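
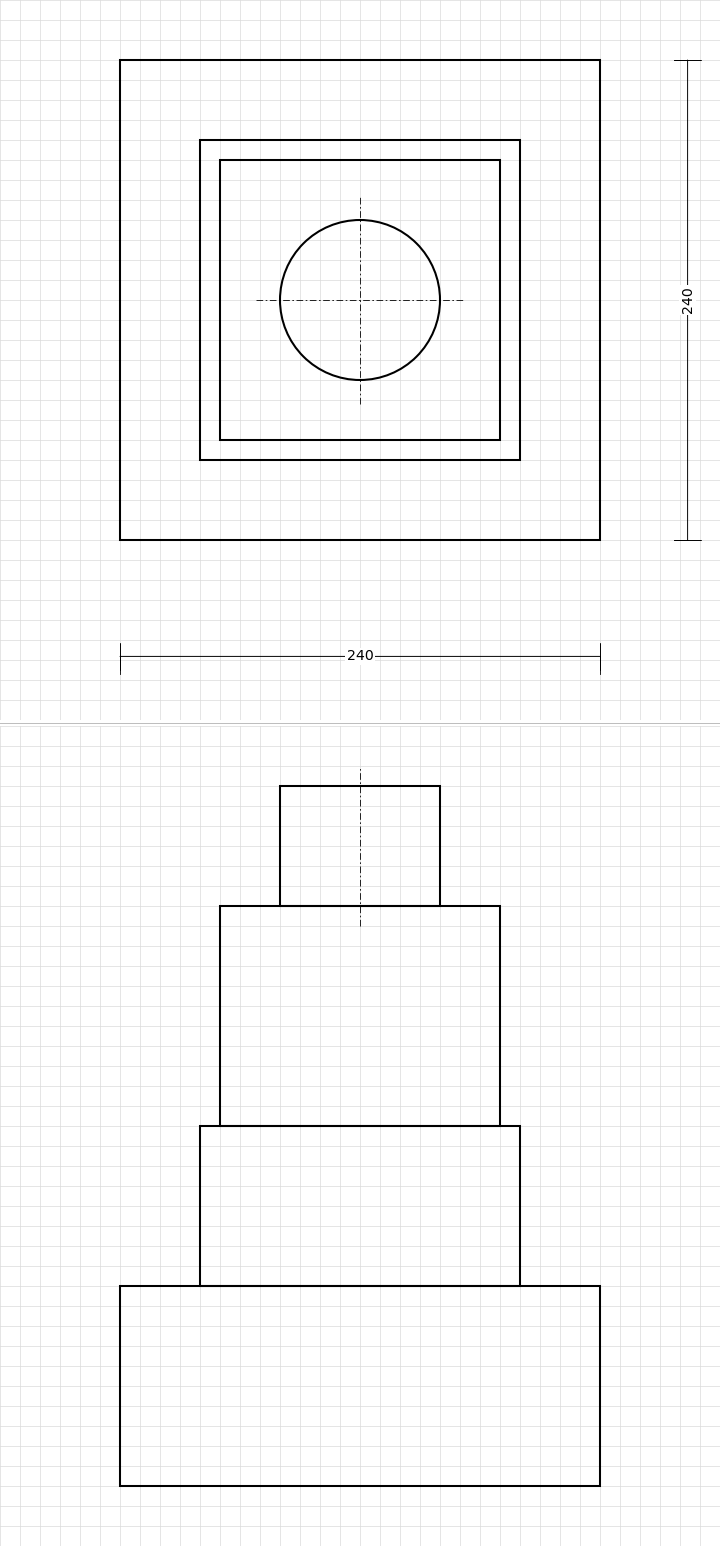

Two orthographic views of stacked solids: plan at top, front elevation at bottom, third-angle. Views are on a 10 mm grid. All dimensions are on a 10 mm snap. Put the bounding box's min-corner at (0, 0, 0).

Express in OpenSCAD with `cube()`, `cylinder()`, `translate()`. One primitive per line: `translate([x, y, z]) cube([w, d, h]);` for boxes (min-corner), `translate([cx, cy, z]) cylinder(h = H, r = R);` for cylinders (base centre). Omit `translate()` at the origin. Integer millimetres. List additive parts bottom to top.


cube([240, 240, 100]);
translate([40, 40, 100]) cube([160, 160, 80]);
translate([50, 50, 180]) cube([140, 140, 110]);
translate([120, 120, 290]) cylinder(h = 60, r = 40);


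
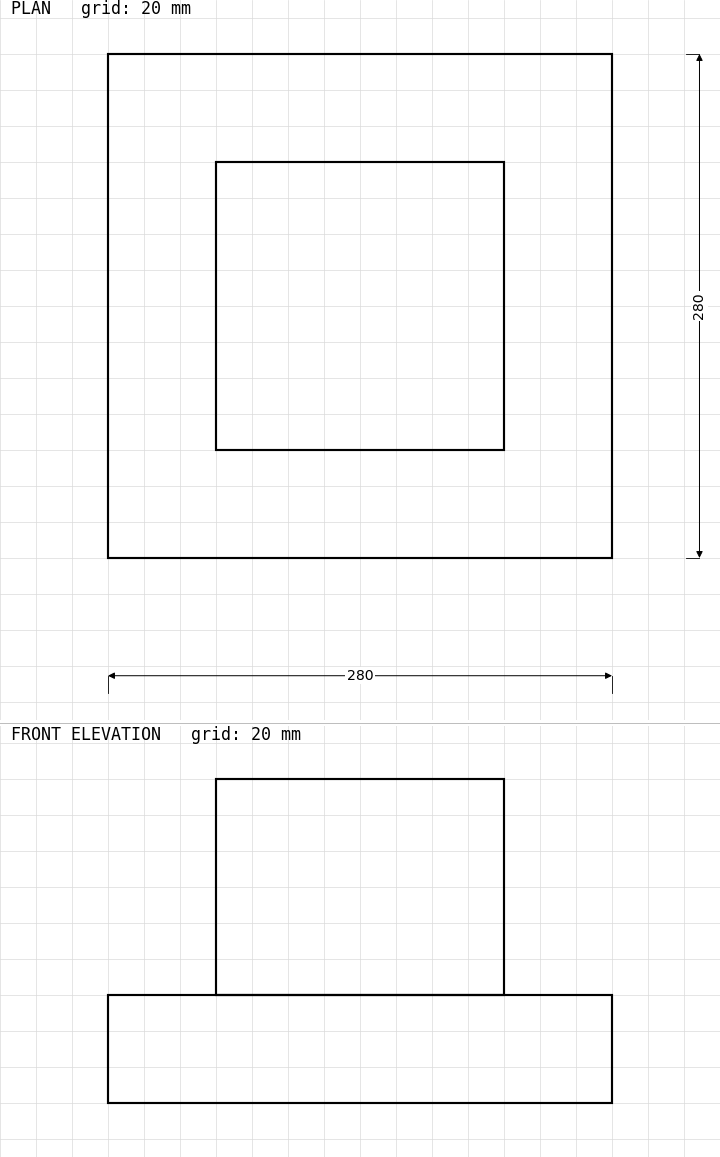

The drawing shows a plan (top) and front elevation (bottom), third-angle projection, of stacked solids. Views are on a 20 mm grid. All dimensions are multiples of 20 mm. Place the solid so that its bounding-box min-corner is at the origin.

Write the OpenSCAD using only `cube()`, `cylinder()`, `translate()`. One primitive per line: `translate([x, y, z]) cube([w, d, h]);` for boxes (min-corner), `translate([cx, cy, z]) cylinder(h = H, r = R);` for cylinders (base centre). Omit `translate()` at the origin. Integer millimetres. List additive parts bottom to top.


cube([280, 280, 60]);
translate([60, 60, 60]) cube([160, 160, 120]);


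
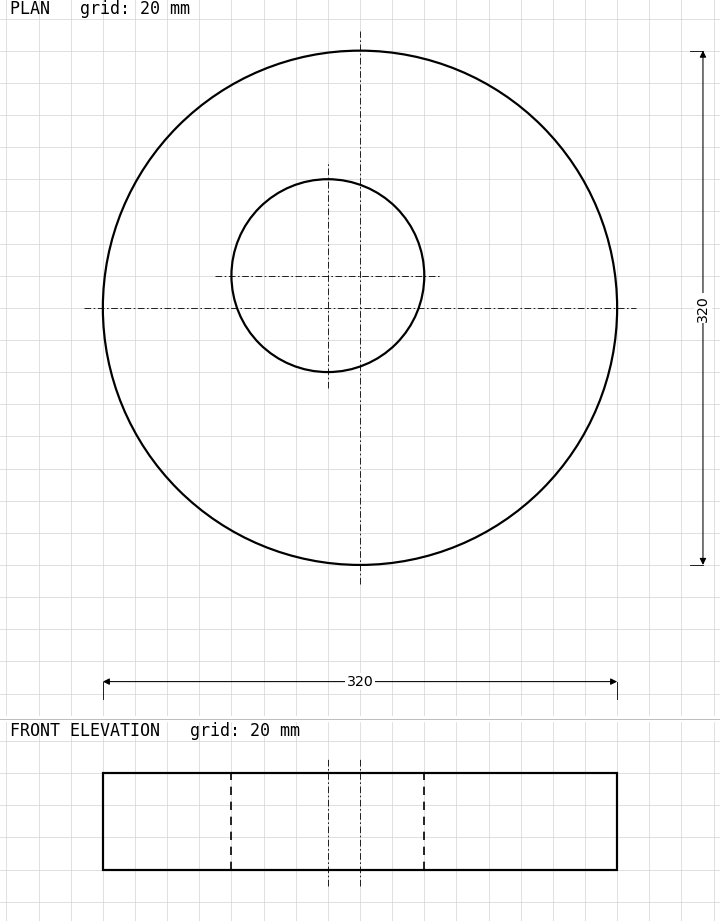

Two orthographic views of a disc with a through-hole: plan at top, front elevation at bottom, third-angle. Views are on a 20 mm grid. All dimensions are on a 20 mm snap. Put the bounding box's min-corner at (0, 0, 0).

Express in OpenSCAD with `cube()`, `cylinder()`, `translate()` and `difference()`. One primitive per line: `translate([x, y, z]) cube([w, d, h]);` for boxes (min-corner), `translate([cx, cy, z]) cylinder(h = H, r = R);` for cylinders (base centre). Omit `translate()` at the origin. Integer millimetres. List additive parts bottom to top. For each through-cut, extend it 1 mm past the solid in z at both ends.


difference() {
  translate([160, 160, 0]) cylinder(h = 60, r = 160);
  translate([140, 180, -1]) cylinder(h = 62, r = 60);
}


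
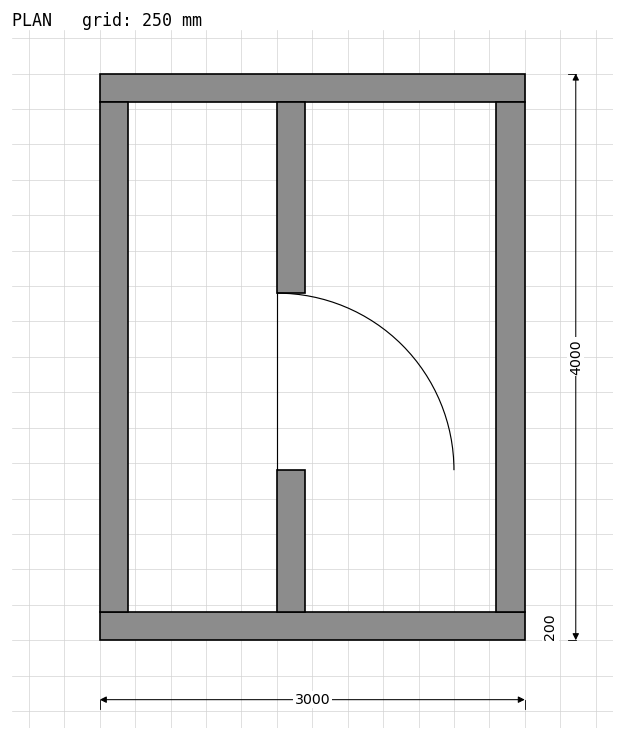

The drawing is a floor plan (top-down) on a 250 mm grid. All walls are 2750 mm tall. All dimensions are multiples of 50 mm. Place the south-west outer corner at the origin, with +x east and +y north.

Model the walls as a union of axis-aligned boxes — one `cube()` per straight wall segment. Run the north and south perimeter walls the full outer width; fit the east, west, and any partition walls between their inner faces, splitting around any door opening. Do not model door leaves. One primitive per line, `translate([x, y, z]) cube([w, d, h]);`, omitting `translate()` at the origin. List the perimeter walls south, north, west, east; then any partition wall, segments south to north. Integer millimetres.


cube([3000, 200, 2750]);
translate([0, 3800, 0]) cube([3000, 200, 2750]);
translate([0, 200, 0]) cube([200, 3600, 2750]);
translate([2800, 200, 0]) cube([200, 3600, 2750]);
translate([1250, 200, 0]) cube([200, 1000, 2750]);
translate([1250, 2450, 0]) cube([200, 1350, 2750]);


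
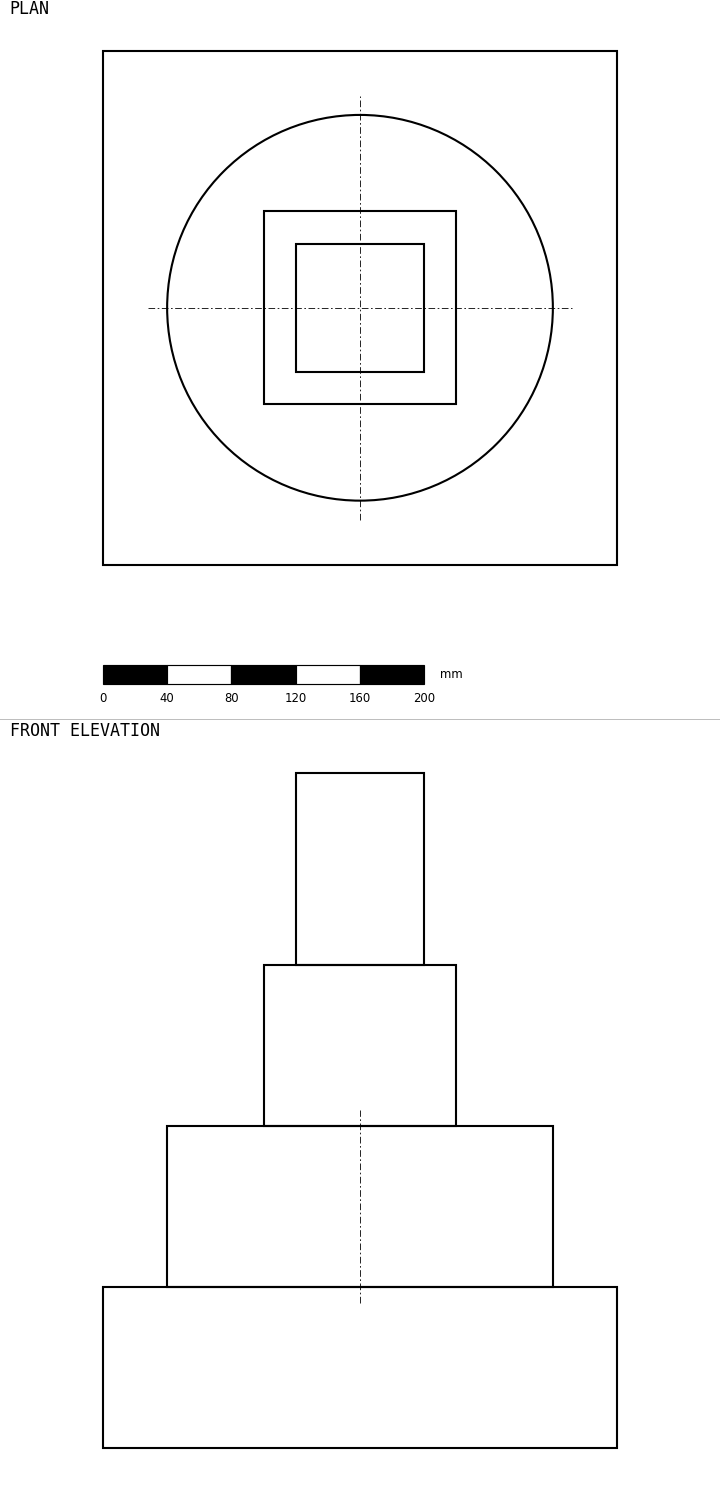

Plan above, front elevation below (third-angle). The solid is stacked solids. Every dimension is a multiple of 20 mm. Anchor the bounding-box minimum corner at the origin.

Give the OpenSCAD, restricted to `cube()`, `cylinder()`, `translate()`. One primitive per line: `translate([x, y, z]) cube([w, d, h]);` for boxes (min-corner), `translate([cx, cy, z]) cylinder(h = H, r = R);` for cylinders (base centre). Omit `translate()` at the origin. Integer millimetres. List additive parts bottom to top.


cube([320, 320, 100]);
translate([160, 160, 100]) cylinder(h = 100, r = 120);
translate([100, 100, 200]) cube([120, 120, 100]);
translate([120, 120, 300]) cube([80, 80, 120]);


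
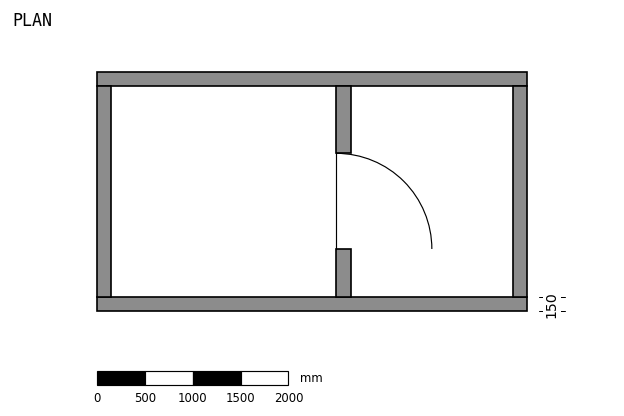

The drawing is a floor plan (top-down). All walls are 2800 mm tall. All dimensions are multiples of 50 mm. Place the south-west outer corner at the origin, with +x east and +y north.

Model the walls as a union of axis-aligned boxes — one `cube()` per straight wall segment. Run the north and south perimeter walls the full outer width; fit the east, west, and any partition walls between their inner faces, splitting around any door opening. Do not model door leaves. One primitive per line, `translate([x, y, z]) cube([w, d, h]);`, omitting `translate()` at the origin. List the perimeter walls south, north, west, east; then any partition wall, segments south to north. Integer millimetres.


cube([4500, 150, 2800]);
translate([0, 2350, 0]) cube([4500, 150, 2800]);
translate([0, 150, 0]) cube([150, 2200, 2800]);
translate([4350, 150, 0]) cube([150, 2200, 2800]);
translate([2500, 150, 0]) cube([150, 500, 2800]);
translate([2500, 1650, 0]) cube([150, 700, 2800]);


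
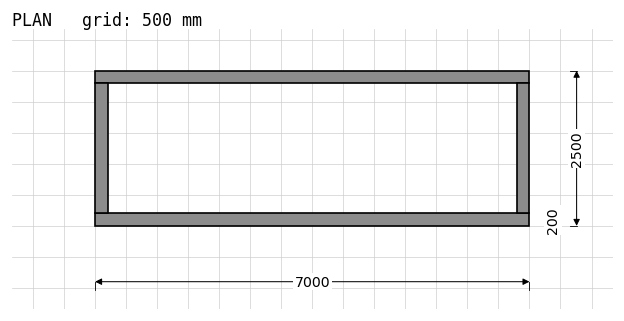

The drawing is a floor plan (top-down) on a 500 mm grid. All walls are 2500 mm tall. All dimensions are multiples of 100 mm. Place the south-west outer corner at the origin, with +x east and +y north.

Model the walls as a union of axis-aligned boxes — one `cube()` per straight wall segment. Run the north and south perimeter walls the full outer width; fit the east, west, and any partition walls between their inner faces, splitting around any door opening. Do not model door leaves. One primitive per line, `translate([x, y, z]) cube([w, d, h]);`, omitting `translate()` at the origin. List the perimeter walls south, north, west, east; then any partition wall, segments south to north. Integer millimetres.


cube([7000, 200, 2500]);
translate([0, 2300, 0]) cube([7000, 200, 2500]);
translate([0, 200, 0]) cube([200, 2100, 2500]);
translate([6800, 200, 0]) cube([200, 2100, 2500]);


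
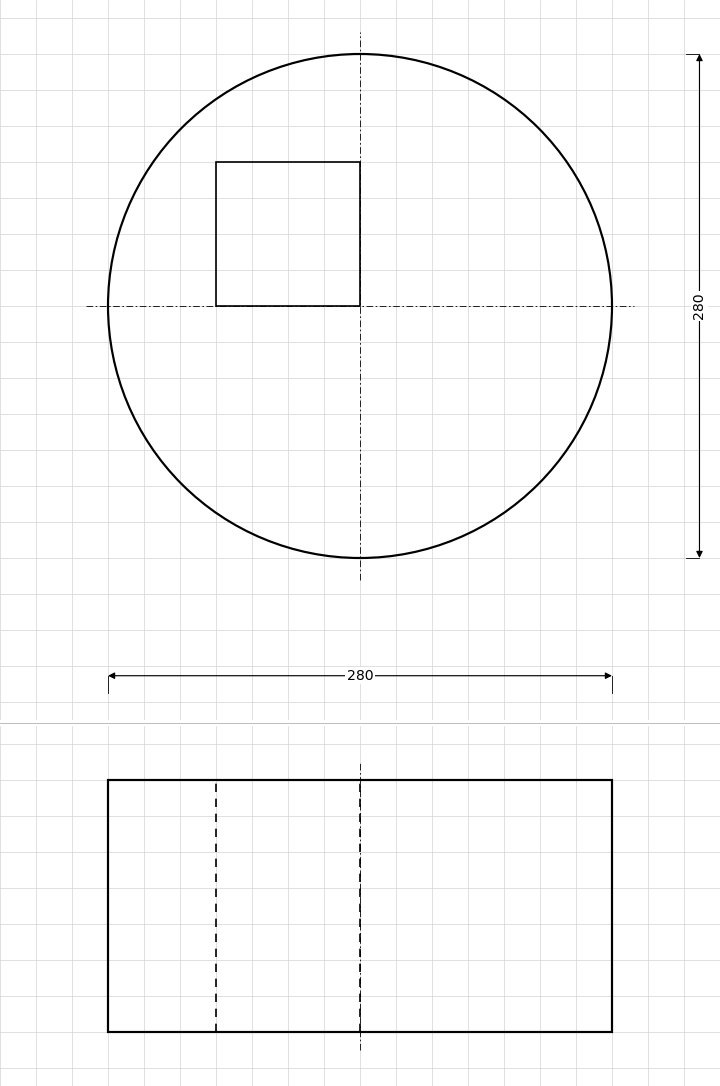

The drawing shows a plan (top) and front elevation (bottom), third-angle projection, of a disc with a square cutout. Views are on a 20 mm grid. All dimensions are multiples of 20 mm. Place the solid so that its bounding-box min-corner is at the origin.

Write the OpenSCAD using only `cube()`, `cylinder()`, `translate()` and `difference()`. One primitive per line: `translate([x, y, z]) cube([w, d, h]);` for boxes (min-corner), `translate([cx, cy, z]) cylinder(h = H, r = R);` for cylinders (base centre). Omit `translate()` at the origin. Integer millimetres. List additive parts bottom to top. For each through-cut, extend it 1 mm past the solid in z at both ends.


difference() {
  translate([140, 140, 0]) cylinder(h = 140, r = 140);
  translate([60, 140, -1]) cube([80, 80, 142]);
}


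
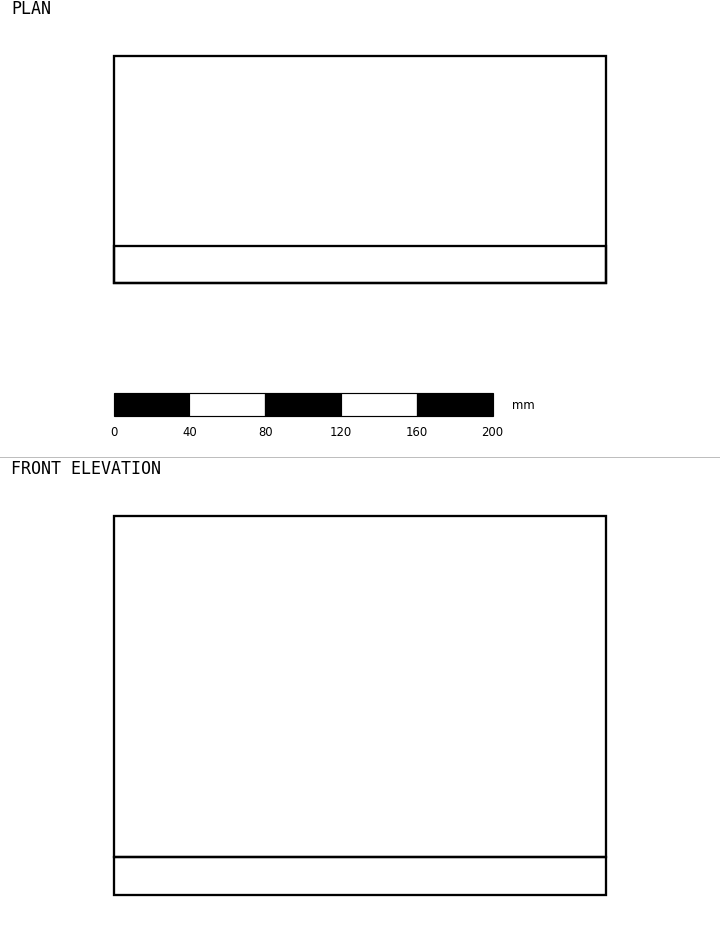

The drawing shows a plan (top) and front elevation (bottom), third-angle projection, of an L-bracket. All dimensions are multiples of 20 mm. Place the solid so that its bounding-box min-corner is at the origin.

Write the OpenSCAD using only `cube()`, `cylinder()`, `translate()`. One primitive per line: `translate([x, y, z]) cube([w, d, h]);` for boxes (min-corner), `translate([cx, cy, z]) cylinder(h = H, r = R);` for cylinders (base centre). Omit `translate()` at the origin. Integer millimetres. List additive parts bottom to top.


cube([260, 120, 20]);
translate([0, 0, 20]) cube([260, 20, 180]);


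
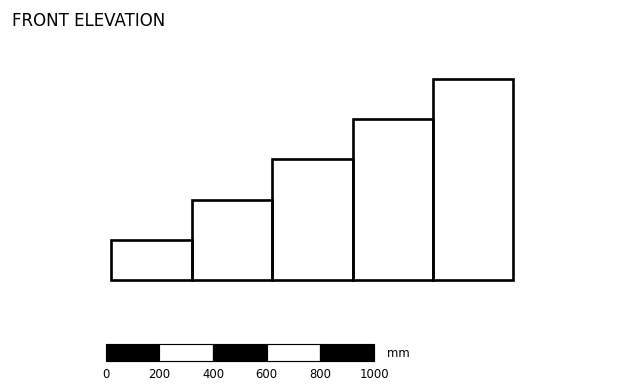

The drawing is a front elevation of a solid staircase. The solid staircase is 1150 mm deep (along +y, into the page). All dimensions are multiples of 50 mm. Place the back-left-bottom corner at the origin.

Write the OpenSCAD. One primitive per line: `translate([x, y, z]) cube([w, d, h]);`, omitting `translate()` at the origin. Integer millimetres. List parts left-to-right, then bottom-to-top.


cube([300, 1150, 150]);
translate([300, 0, 0]) cube([300, 1150, 300]);
translate([600, 0, 0]) cube([300, 1150, 450]);
translate([900, 0, 0]) cube([300, 1150, 600]);
translate([1200, 0, 0]) cube([300, 1150, 750]);


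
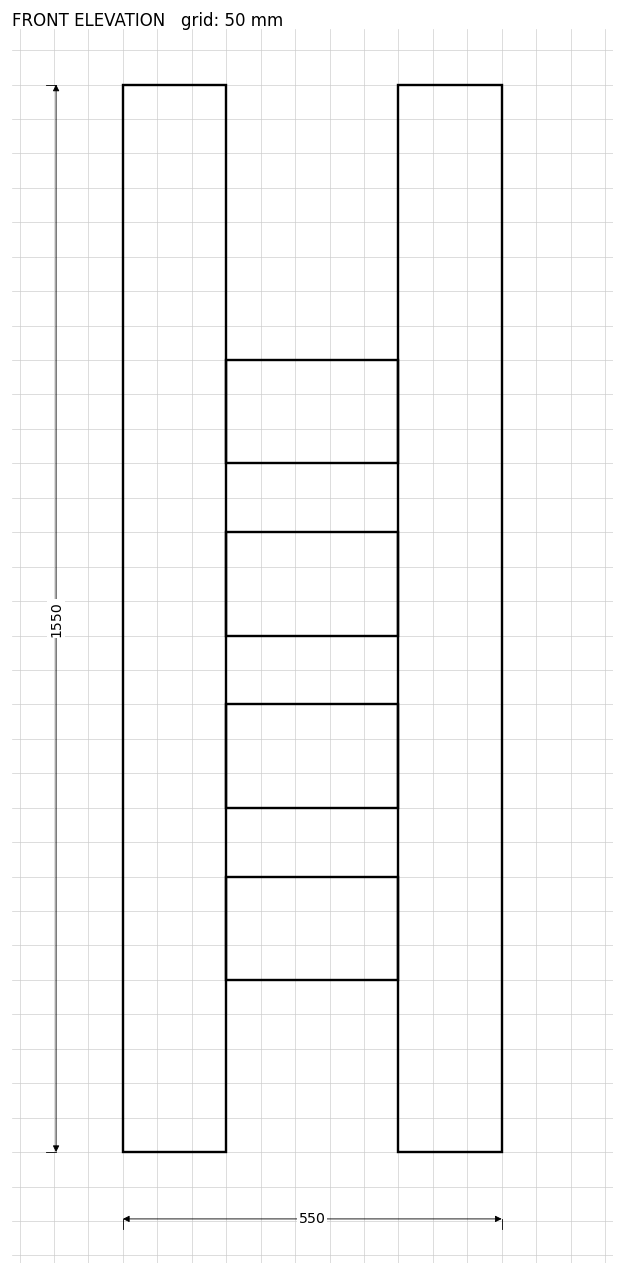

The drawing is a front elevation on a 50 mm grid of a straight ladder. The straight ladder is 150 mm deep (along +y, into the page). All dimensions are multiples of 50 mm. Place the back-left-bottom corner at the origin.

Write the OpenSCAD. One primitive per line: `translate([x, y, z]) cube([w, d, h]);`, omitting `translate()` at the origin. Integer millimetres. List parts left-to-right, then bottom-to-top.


cube([150, 150, 1550]);
translate([150, 0, 250]) cube([250, 150, 150]);
translate([150, 0, 500]) cube([250, 150, 150]);
translate([150, 0, 750]) cube([250, 150, 150]);
translate([150, 0, 1000]) cube([250, 150, 150]);
translate([400, 0, 0]) cube([150, 150, 1550]);


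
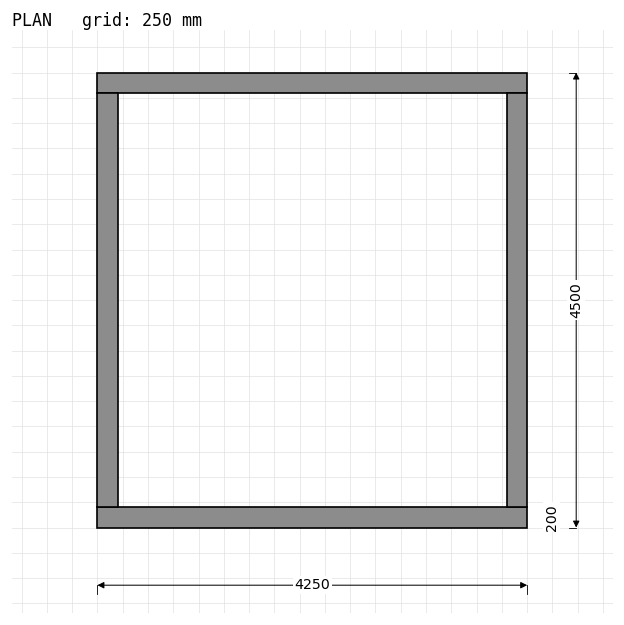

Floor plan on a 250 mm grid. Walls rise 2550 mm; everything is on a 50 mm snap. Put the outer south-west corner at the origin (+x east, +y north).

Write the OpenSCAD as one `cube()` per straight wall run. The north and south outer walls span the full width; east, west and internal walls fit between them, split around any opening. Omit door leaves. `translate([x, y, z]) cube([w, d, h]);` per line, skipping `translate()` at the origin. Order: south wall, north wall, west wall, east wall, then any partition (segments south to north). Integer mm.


cube([4250, 200, 2550]);
translate([0, 4300, 0]) cube([4250, 200, 2550]);
translate([0, 200, 0]) cube([200, 4100, 2550]);
translate([4050, 200, 0]) cube([200, 4100, 2550]);


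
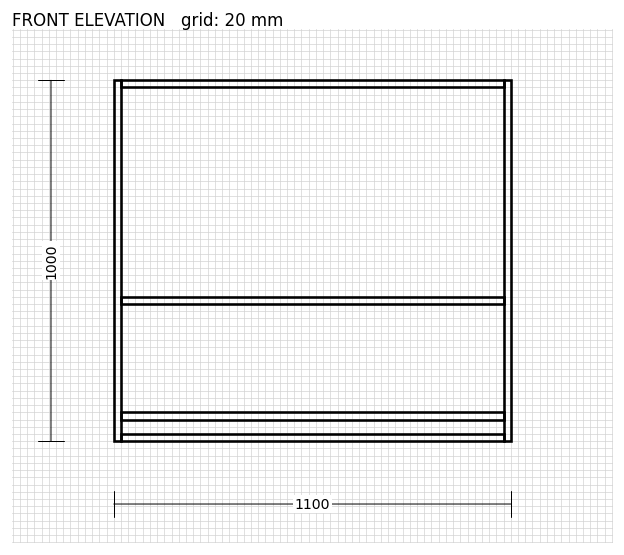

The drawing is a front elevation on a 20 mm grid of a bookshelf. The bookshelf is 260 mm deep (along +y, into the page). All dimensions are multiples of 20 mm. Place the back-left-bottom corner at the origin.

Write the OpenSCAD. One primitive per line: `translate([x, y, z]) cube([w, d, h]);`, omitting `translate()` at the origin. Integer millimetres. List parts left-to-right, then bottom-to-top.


cube([20, 260, 1000]);
translate([20, 0, 0]) cube([1060, 260, 20]);
translate([20, 0, 60]) cube([1060, 260, 20]);
translate([20, 0, 380]) cube([1060, 260, 20]);
translate([20, 0, 980]) cube([1060, 260, 20]);
translate([1080, 0, 0]) cube([20, 260, 1000]);


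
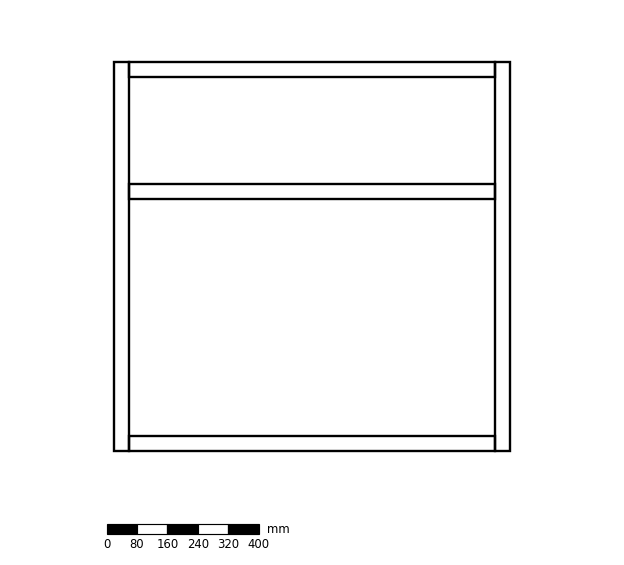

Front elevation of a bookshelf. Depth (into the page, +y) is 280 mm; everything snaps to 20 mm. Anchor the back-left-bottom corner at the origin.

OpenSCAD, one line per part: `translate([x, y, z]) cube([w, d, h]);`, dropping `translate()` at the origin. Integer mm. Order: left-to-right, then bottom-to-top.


cube([40, 280, 1020]);
translate([40, 0, 0]) cube([960, 280, 40]);
translate([40, 0, 660]) cube([960, 280, 40]);
translate([40, 0, 980]) cube([960, 280, 40]);
translate([1000, 0, 0]) cube([40, 280, 1020]);


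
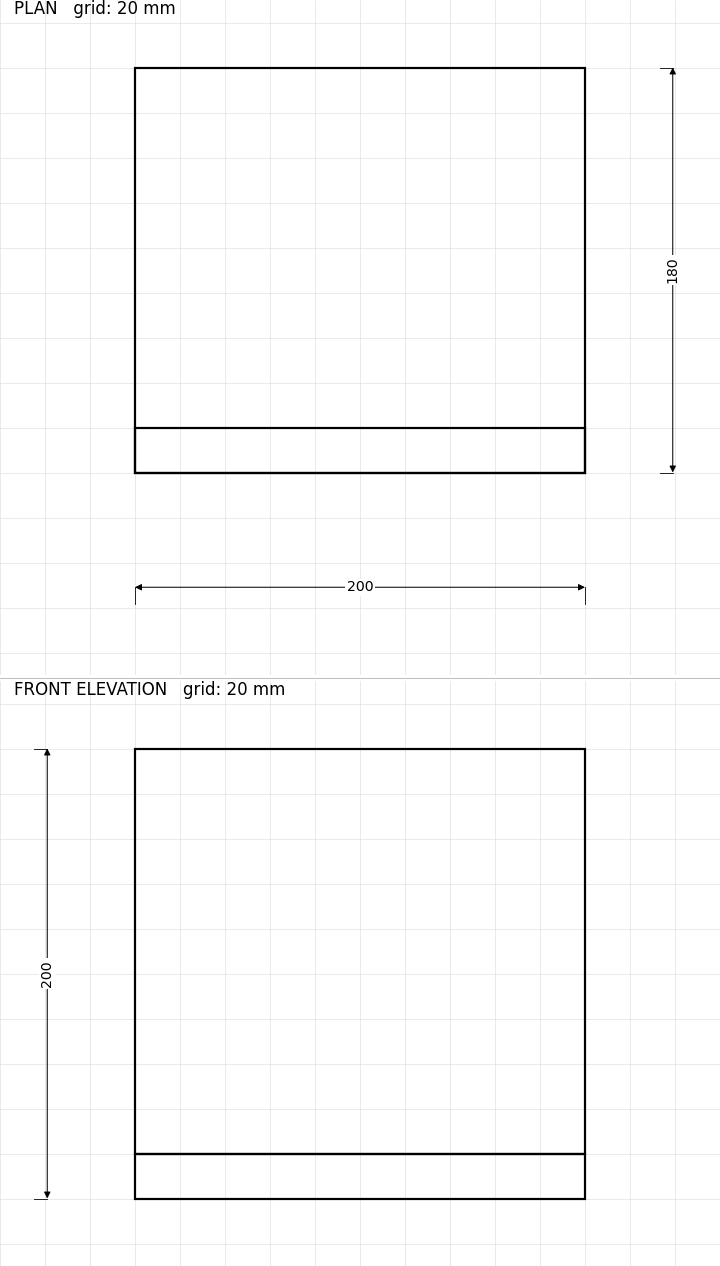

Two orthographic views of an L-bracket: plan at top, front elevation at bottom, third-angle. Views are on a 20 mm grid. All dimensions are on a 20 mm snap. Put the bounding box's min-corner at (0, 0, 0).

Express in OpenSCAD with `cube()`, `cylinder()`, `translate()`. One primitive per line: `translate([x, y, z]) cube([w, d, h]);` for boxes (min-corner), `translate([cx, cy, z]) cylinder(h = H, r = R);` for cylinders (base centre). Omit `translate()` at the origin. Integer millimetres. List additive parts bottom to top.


cube([200, 180, 20]);
translate([0, 0, 20]) cube([200, 20, 180]);


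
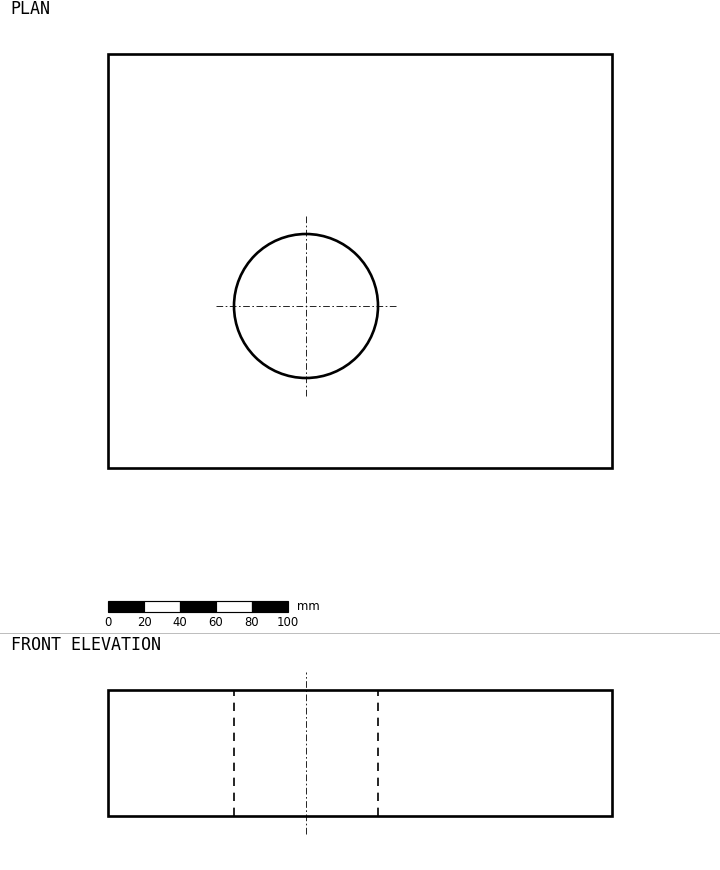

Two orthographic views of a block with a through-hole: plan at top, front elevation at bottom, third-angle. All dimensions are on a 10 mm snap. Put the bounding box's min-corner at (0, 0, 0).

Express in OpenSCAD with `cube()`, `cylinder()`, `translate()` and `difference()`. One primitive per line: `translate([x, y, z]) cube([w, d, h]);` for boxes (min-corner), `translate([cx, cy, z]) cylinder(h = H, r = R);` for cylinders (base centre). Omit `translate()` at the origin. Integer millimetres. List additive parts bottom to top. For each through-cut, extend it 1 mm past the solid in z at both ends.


difference() {
  cube([280, 230, 70]);
  translate([110, 90, -1]) cylinder(h = 72, r = 40);
}


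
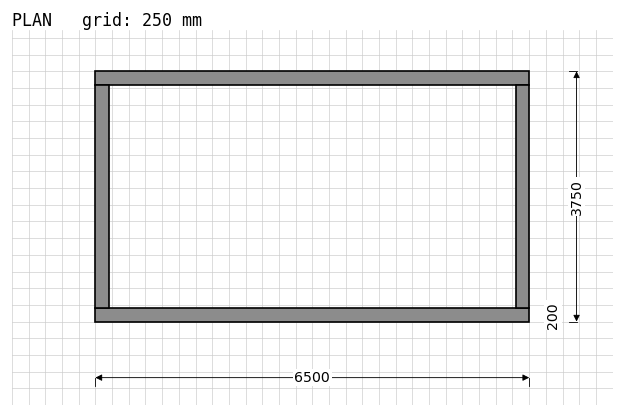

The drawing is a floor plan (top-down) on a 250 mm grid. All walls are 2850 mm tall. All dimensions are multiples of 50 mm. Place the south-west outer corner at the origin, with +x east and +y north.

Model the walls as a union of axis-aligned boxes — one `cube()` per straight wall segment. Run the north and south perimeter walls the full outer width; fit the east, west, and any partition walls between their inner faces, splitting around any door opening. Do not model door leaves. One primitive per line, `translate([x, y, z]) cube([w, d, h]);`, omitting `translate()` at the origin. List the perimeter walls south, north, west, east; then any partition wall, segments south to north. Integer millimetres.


cube([6500, 200, 2850]);
translate([0, 3550, 0]) cube([6500, 200, 2850]);
translate([0, 200, 0]) cube([200, 3350, 2850]);
translate([6300, 200, 0]) cube([200, 3350, 2850]);


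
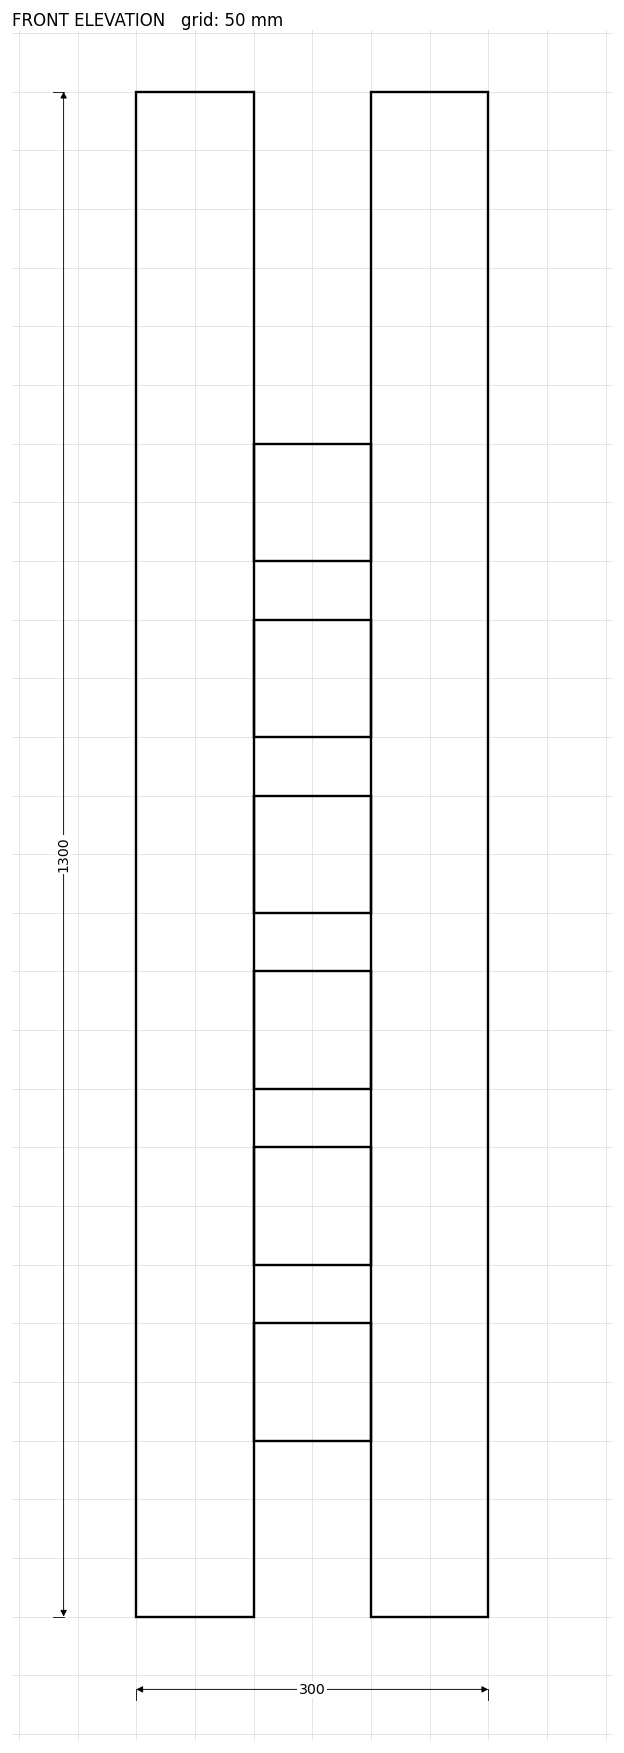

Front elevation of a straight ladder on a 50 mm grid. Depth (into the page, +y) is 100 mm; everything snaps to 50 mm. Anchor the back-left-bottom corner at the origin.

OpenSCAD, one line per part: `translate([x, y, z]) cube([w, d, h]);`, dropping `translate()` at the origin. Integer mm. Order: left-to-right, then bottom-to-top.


cube([100, 100, 1300]);
translate([100, 0, 150]) cube([100, 100, 100]);
translate([100, 0, 300]) cube([100, 100, 100]);
translate([100, 0, 450]) cube([100, 100, 100]);
translate([100, 0, 600]) cube([100, 100, 100]);
translate([100, 0, 750]) cube([100, 100, 100]);
translate([100, 0, 900]) cube([100, 100, 100]);
translate([200, 0, 0]) cube([100, 100, 1300]);


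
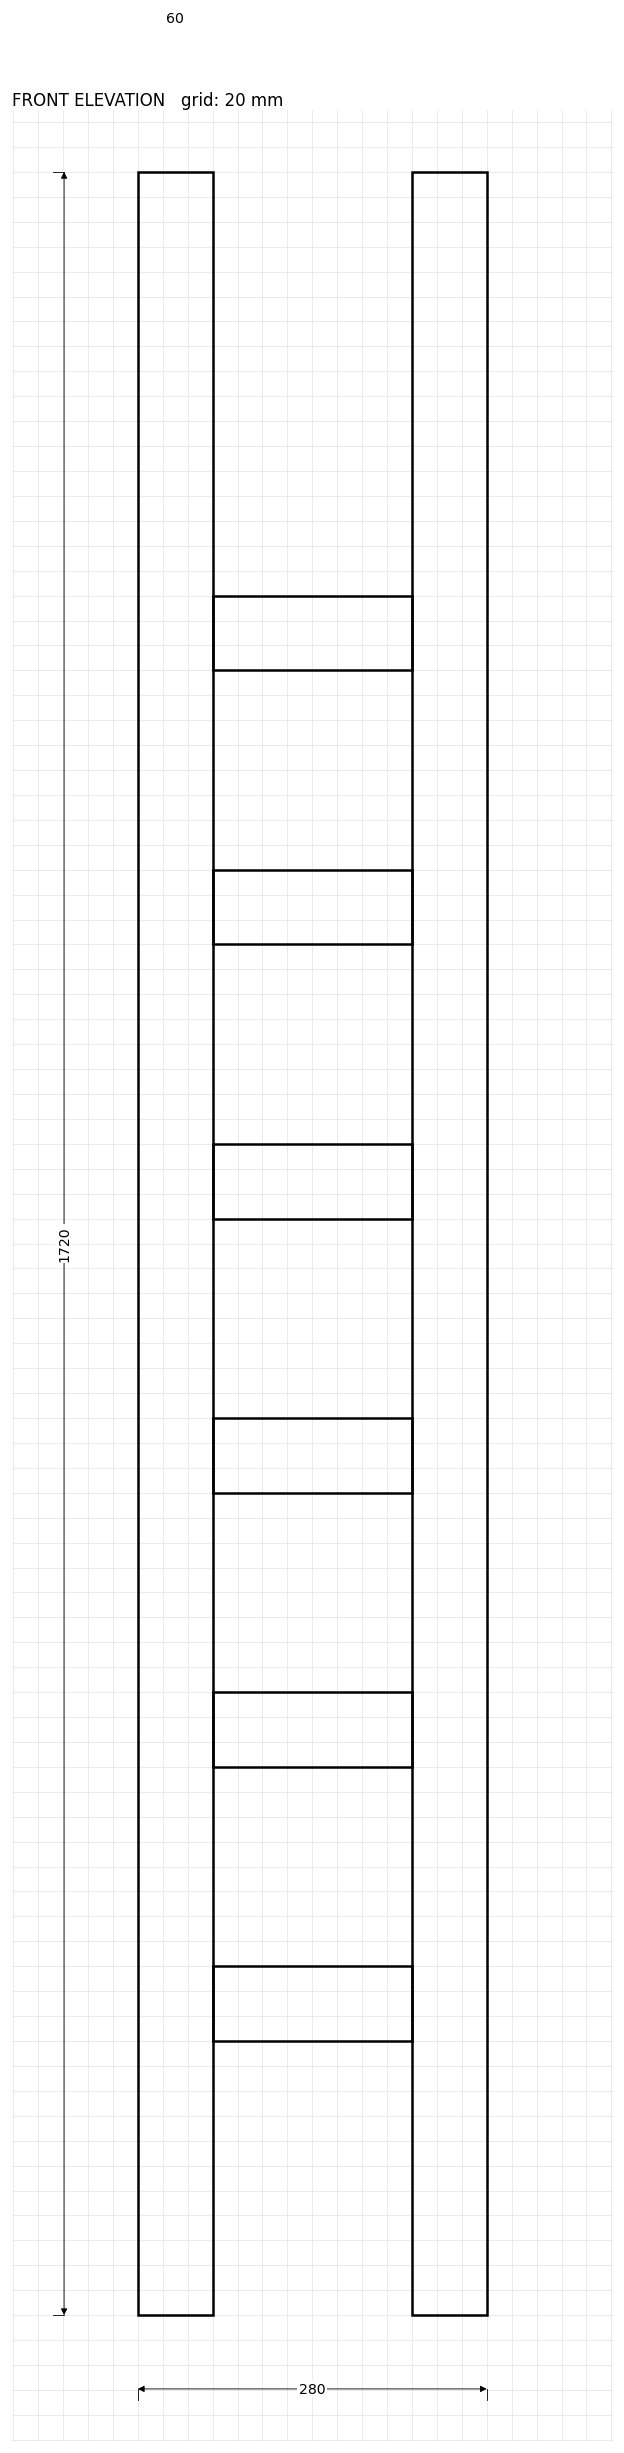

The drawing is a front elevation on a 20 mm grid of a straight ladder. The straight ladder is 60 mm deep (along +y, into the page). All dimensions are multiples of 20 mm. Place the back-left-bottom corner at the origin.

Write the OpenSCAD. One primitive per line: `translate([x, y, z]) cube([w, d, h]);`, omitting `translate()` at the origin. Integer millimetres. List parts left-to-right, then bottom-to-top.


cube([60, 60, 1720]);
translate([60, 0, 220]) cube([160, 60, 60]);
translate([60, 0, 440]) cube([160, 60, 60]);
translate([60, 0, 660]) cube([160, 60, 60]);
translate([60, 0, 880]) cube([160, 60, 60]);
translate([60, 0, 1100]) cube([160, 60, 60]);
translate([60, 0, 1320]) cube([160, 60, 60]);
translate([220, 0, 0]) cube([60, 60, 1720]);


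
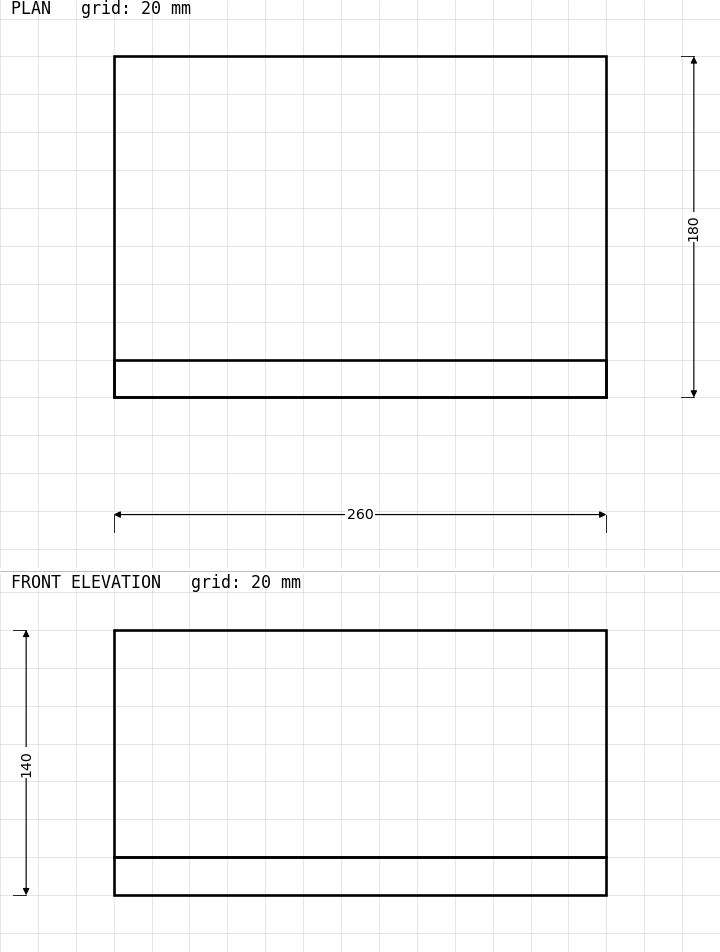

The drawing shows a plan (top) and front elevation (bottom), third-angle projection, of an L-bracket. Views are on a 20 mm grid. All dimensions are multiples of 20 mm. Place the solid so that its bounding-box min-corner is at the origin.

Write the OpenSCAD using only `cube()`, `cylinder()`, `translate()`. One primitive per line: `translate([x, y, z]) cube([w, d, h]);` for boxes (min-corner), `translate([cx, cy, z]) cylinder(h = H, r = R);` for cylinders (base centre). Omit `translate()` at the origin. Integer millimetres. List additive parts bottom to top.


cube([260, 180, 20]);
translate([0, 0, 20]) cube([260, 20, 120]);


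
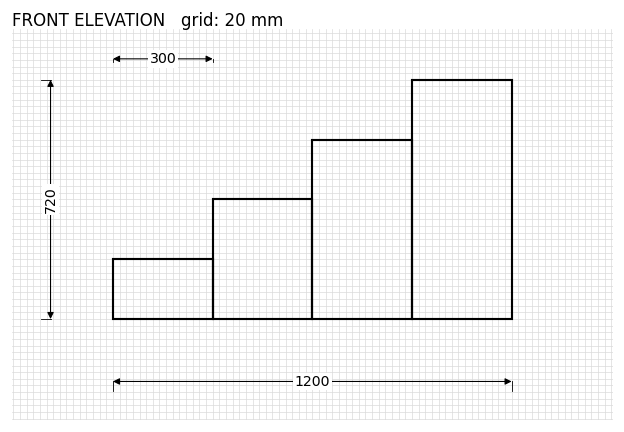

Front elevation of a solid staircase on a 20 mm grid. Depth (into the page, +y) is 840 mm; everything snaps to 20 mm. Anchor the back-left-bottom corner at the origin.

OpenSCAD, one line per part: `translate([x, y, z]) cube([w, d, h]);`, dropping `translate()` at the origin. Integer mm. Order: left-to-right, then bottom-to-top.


cube([300, 840, 180]);
translate([300, 0, 0]) cube([300, 840, 360]);
translate([600, 0, 0]) cube([300, 840, 540]);
translate([900, 0, 0]) cube([300, 840, 720]);


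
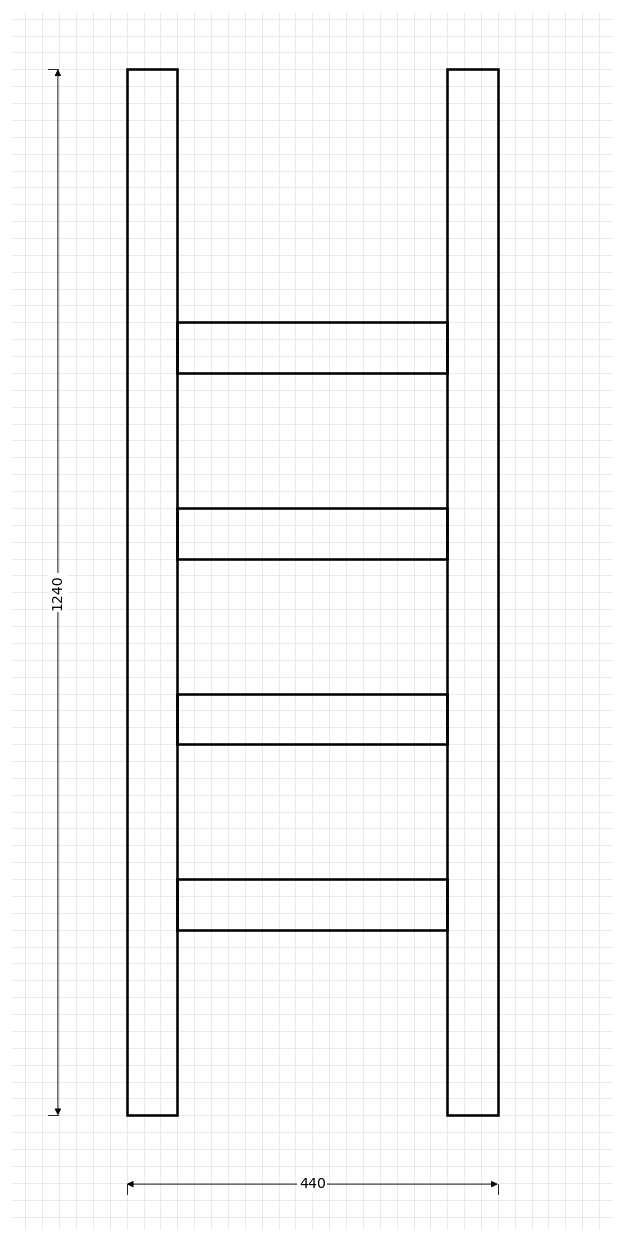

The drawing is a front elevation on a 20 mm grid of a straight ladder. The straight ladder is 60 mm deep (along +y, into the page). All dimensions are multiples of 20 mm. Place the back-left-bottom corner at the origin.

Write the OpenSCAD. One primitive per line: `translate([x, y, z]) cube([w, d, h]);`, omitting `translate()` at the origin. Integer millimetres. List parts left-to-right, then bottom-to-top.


cube([60, 60, 1240]);
translate([60, 0, 220]) cube([320, 60, 60]);
translate([60, 0, 440]) cube([320, 60, 60]);
translate([60, 0, 660]) cube([320, 60, 60]);
translate([60, 0, 880]) cube([320, 60, 60]);
translate([380, 0, 0]) cube([60, 60, 1240]);


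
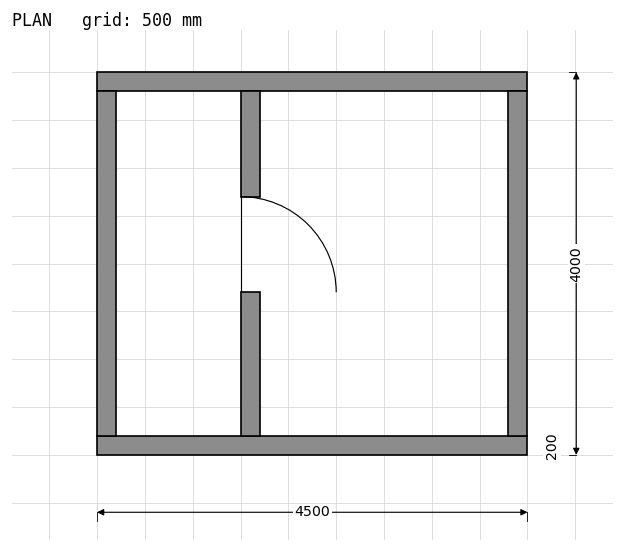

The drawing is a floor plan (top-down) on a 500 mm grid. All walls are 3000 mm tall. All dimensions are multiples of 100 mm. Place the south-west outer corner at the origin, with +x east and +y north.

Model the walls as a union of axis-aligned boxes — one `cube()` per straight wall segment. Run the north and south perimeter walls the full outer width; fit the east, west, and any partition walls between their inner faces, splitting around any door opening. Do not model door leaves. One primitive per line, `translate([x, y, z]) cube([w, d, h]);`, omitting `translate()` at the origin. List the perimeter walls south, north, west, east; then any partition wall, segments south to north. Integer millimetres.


cube([4500, 200, 3000]);
translate([0, 3800, 0]) cube([4500, 200, 3000]);
translate([0, 200, 0]) cube([200, 3600, 3000]);
translate([4300, 200, 0]) cube([200, 3600, 3000]);
translate([1500, 200, 0]) cube([200, 1500, 3000]);
translate([1500, 2700, 0]) cube([200, 1100, 3000]);


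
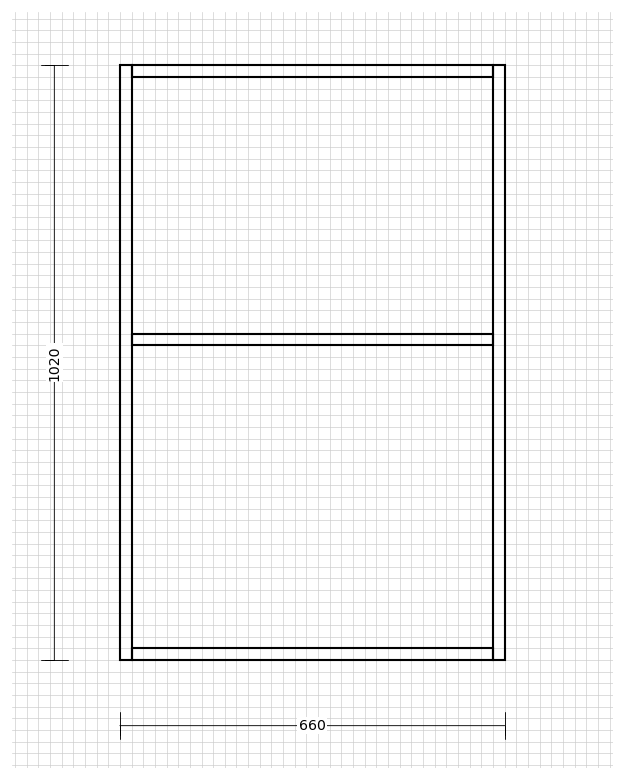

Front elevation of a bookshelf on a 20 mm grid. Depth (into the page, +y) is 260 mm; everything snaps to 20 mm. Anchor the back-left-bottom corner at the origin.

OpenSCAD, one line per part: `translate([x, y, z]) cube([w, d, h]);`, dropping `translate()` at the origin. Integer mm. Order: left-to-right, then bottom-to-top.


cube([20, 260, 1020]);
translate([20, 0, 0]) cube([620, 260, 20]);
translate([20, 0, 540]) cube([620, 260, 20]);
translate([20, 0, 1000]) cube([620, 260, 20]);
translate([640, 0, 0]) cube([20, 260, 1020]);


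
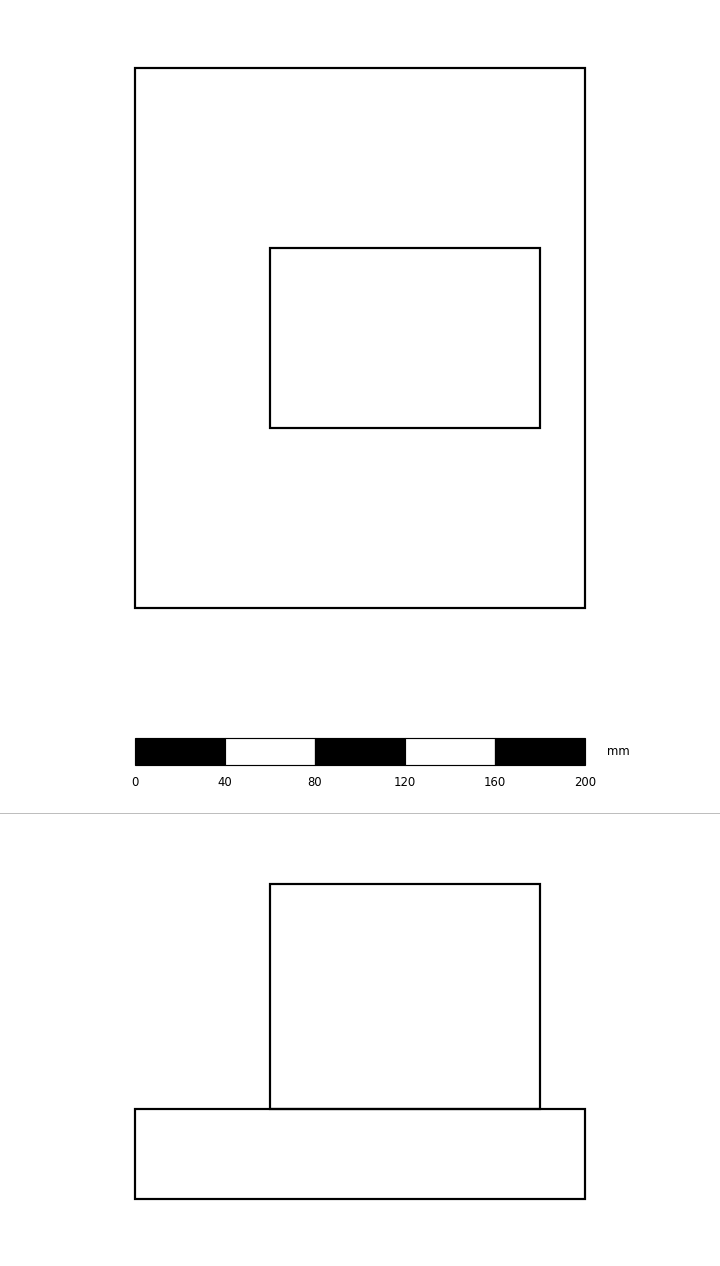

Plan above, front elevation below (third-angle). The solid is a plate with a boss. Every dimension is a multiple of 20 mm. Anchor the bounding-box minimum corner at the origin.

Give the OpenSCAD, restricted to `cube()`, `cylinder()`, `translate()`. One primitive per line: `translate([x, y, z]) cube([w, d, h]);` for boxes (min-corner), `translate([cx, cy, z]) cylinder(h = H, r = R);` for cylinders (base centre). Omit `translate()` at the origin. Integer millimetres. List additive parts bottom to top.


cube([200, 240, 40]);
translate([60, 80, 40]) cube([120, 80, 100]);


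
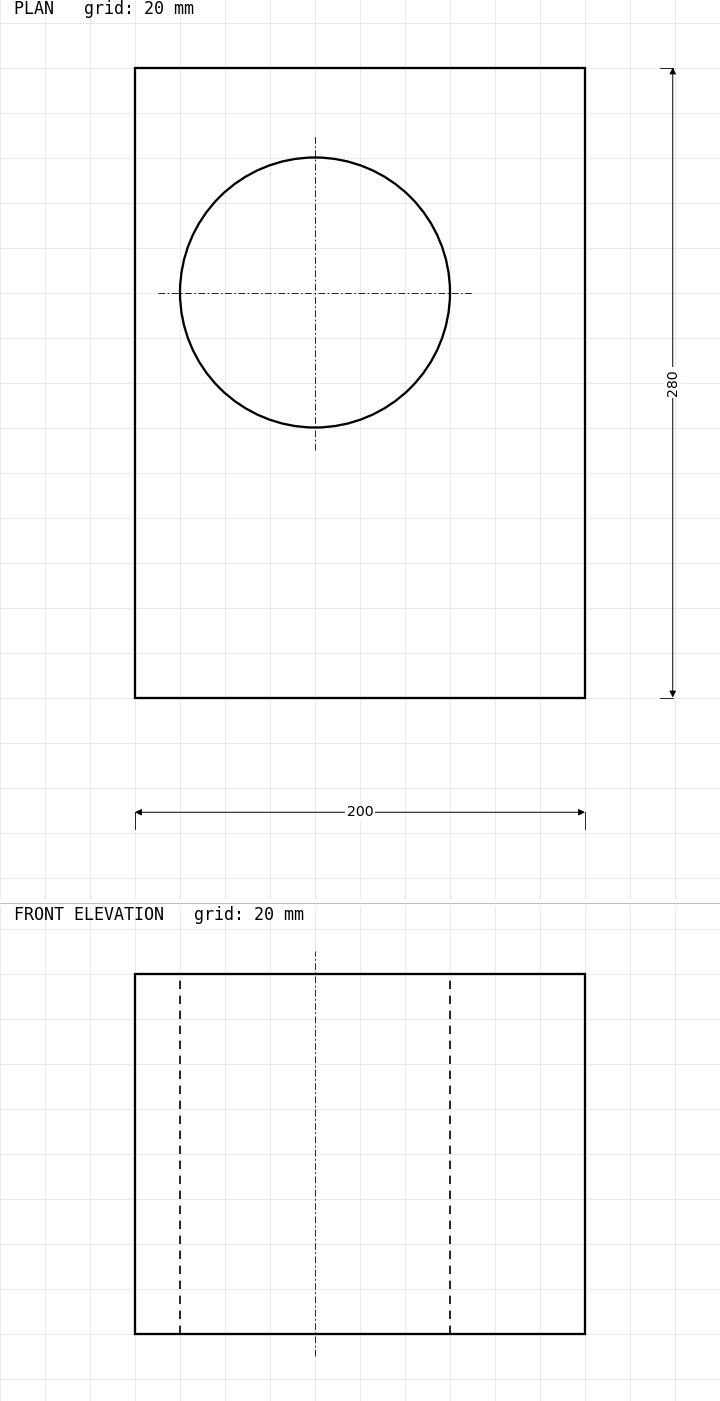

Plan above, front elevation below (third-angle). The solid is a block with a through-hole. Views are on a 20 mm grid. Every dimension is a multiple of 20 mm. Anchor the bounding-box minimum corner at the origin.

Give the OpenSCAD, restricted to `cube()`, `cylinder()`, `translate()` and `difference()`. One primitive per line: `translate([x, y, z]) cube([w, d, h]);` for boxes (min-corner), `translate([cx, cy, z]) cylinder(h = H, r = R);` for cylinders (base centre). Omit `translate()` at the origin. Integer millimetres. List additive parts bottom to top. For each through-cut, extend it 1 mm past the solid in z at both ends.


difference() {
  cube([200, 280, 160]);
  translate([80, 180, -1]) cylinder(h = 162, r = 60);
}


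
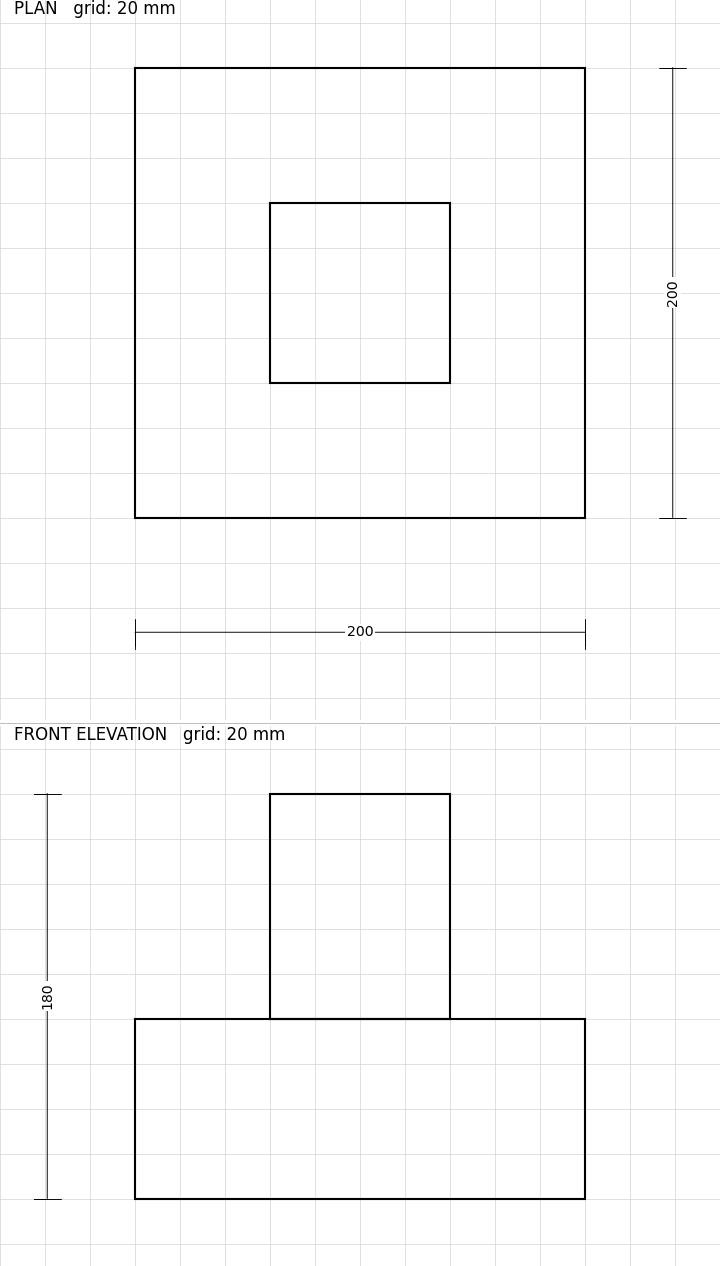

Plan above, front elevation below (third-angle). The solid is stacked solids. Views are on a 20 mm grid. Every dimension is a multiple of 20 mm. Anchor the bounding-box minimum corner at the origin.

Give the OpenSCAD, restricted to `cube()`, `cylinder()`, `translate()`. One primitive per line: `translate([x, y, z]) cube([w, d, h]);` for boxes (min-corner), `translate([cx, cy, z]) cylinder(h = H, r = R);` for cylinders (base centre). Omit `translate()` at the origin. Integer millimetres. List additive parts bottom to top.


cube([200, 200, 80]);
translate([60, 60, 80]) cube([80, 80, 100]);


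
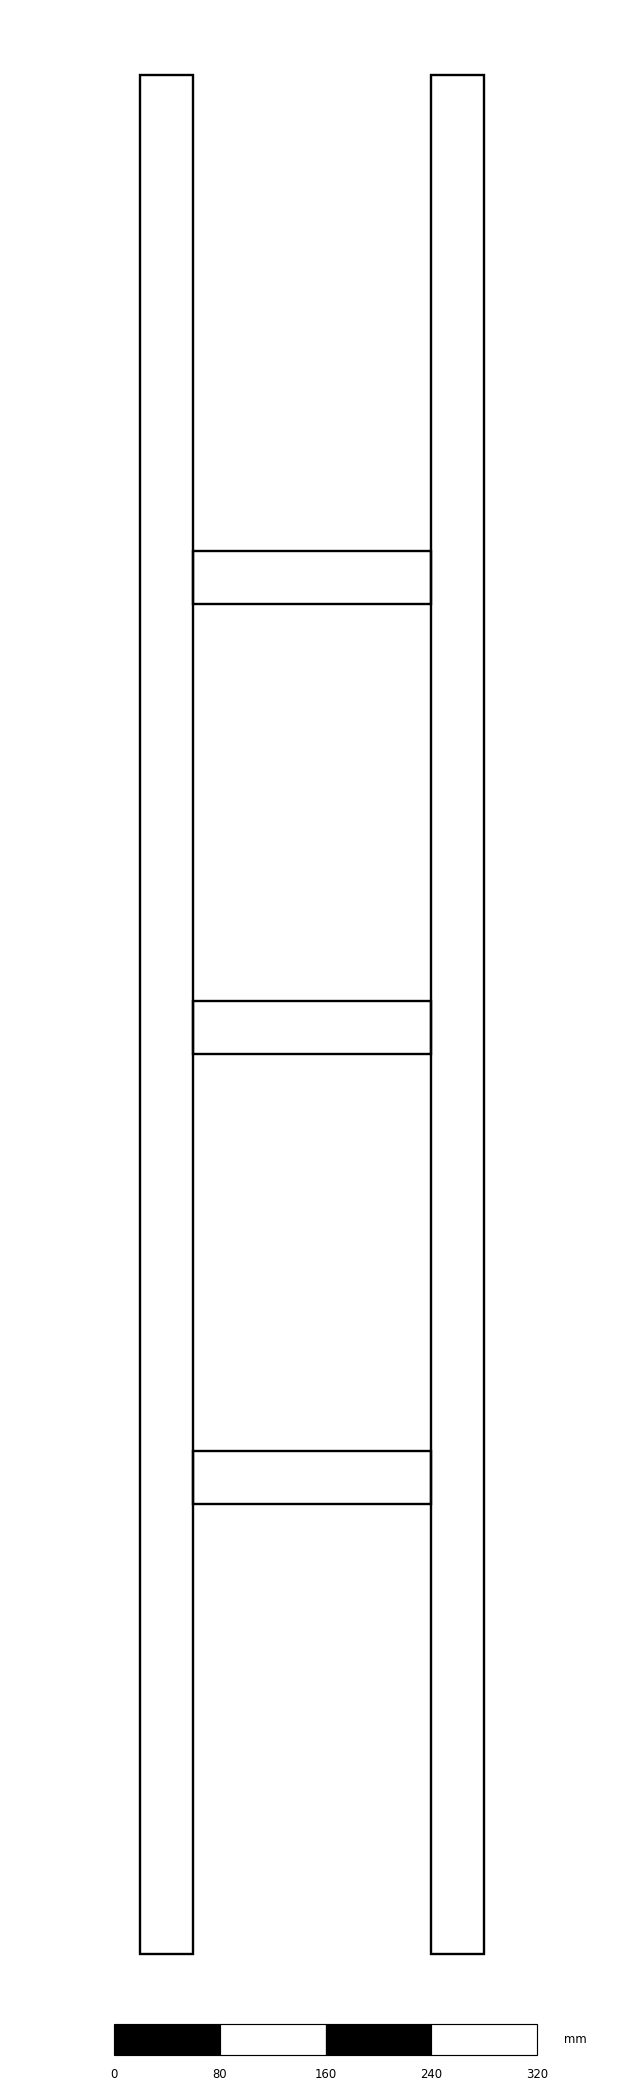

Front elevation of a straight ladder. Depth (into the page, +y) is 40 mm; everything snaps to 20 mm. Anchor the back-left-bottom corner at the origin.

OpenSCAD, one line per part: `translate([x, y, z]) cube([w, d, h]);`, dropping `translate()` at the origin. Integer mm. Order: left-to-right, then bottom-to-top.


cube([40, 40, 1420]);
translate([40, 0, 340]) cube([180, 40, 40]);
translate([40, 0, 680]) cube([180, 40, 40]);
translate([40, 0, 1020]) cube([180, 40, 40]);
translate([220, 0, 0]) cube([40, 40, 1420]);


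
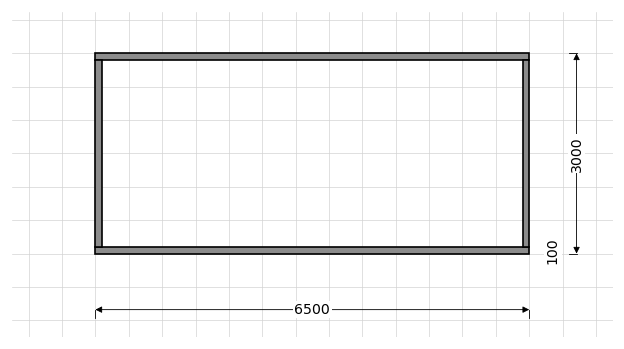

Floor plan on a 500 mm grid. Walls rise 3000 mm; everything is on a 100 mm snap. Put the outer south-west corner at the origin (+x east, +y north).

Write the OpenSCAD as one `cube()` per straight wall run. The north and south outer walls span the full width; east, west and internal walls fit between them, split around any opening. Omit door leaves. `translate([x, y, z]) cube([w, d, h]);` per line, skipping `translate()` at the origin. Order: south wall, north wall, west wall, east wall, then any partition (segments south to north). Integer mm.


cube([6500, 100, 3000]);
translate([0, 2900, 0]) cube([6500, 100, 3000]);
translate([0, 100, 0]) cube([100, 2800, 3000]);
translate([6400, 100, 0]) cube([100, 2800, 3000]);


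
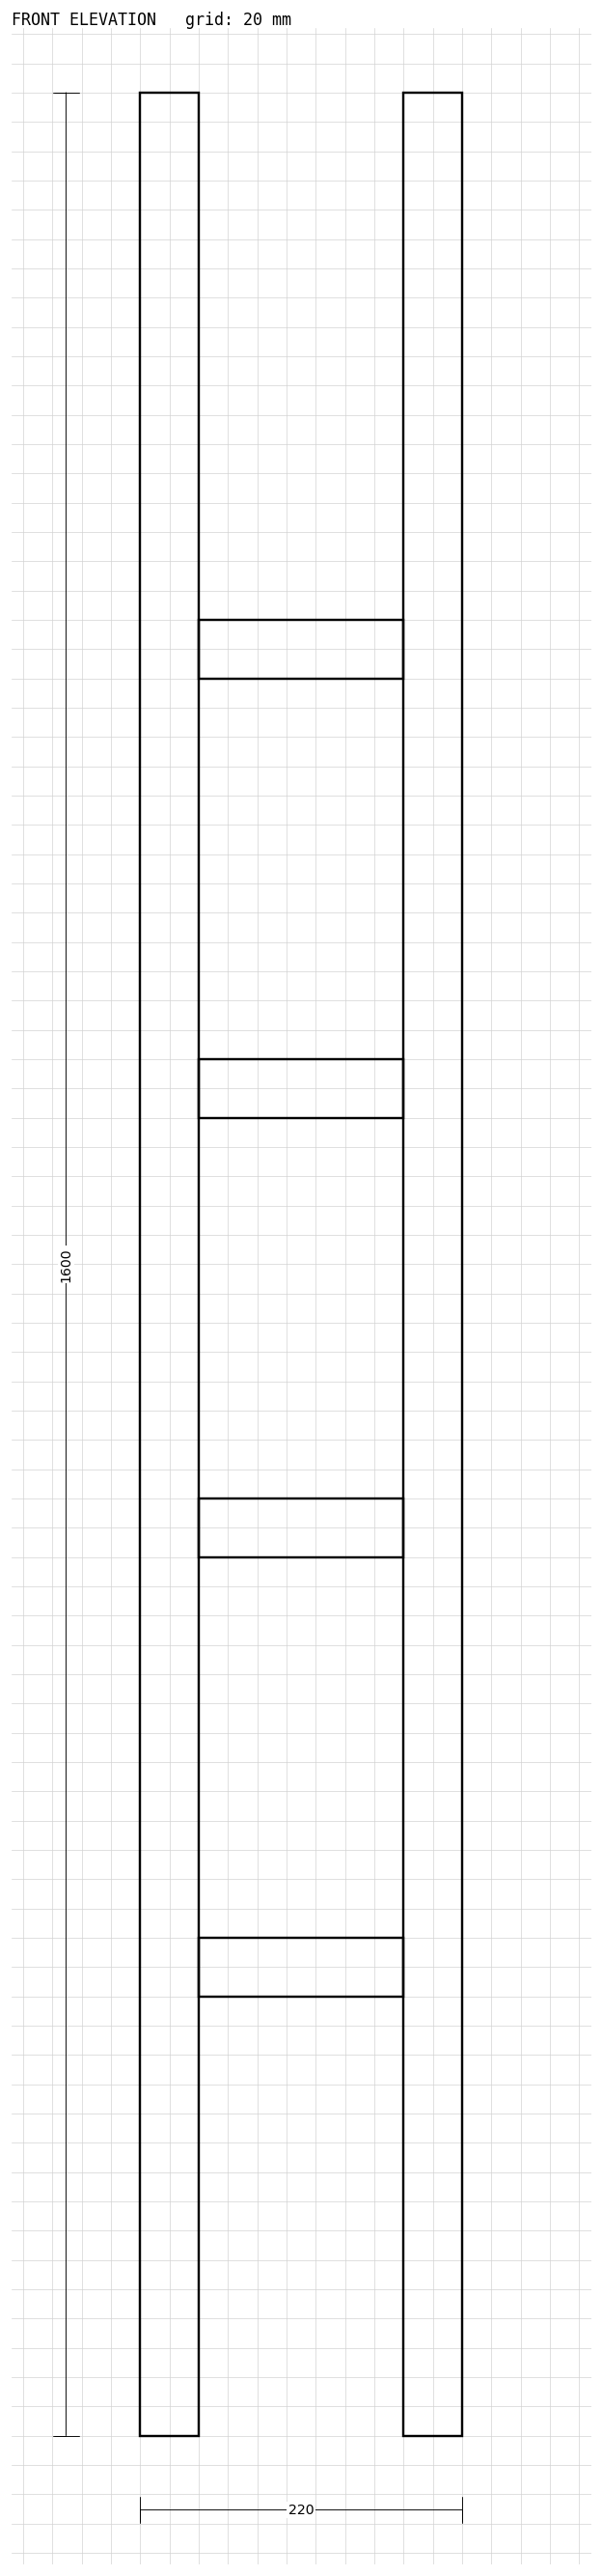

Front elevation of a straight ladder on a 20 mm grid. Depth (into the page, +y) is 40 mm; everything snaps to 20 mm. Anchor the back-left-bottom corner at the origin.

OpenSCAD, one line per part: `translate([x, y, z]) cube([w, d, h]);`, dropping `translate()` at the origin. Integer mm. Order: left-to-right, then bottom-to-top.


cube([40, 40, 1600]);
translate([40, 0, 300]) cube([140, 40, 40]);
translate([40, 0, 600]) cube([140, 40, 40]);
translate([40, 0, 900]) cube([140, 40, 40]);
translate([40, 0, 1200]) cube([140, 40, 40]);
translate([180, 0, 0]) cube([40, 40, 1600]);


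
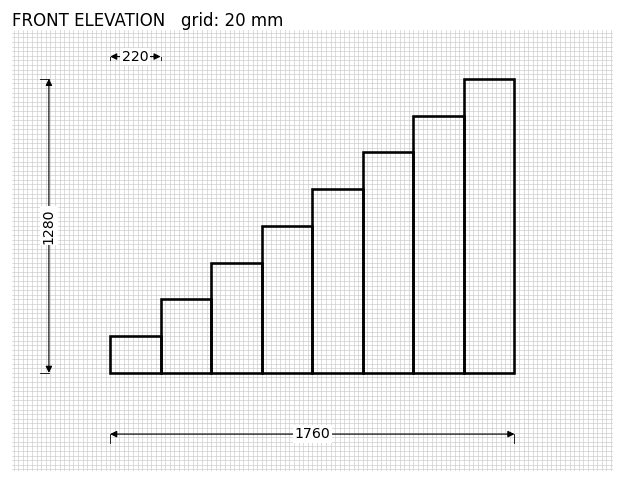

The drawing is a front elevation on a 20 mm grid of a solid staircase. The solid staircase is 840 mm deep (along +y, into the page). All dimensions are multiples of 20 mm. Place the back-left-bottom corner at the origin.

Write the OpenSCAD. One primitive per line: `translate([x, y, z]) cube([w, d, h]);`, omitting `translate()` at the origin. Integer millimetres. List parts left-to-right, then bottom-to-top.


cube([220, 840, 160]);
translate([220, 0, 0]) cube([220, 840, 320]);
translate([440, 0, 0]) cube([220, 840, 480]);
translate([660, 0, 0]) cube([220, 840, 640]);
translate([880, 0, 0]) cube([220, 840, 800]);
translate([1100, 0, 0]) cube([220, 840, 960]);
translate([1320, 0, 0]) cube([220, 840, 1120]);
translate([1540, 0, 0]) cube([220, 840, 1280]);


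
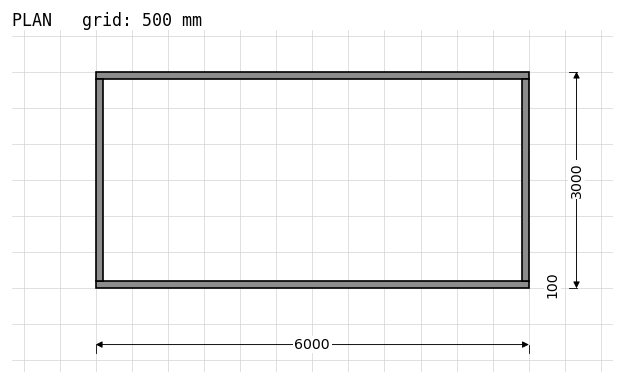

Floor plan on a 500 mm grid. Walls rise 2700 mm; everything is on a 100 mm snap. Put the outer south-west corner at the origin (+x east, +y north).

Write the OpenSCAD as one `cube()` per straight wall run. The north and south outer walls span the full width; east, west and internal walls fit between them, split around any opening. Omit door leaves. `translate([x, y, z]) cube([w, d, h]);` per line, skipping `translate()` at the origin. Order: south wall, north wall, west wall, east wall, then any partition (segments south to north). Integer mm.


cube([6000, 100, 2700]);
translate([0, 2900, 0]) cube([6000, 100, 2700]);
translate([0, 100, 0]) cube([100, 2800, 2700]);
translate([5900, 100, 0]) cube([100, 2800, 2700]);


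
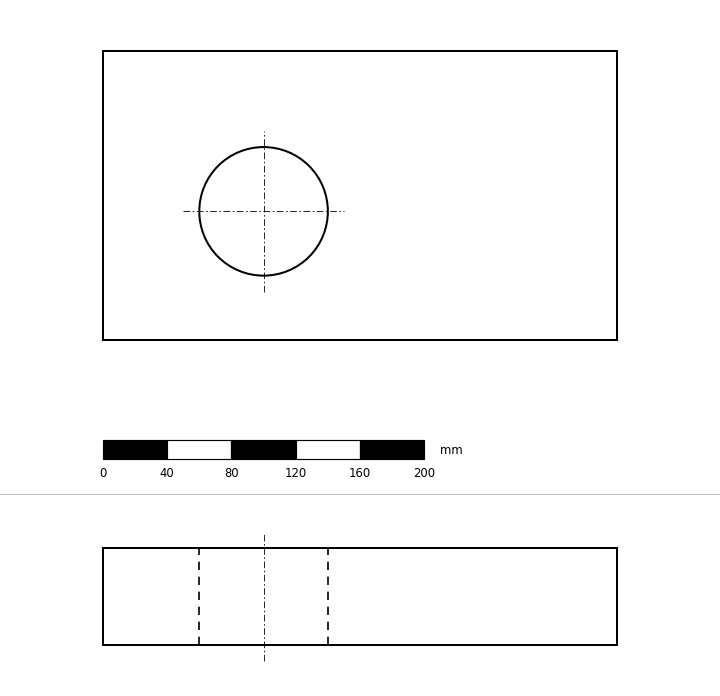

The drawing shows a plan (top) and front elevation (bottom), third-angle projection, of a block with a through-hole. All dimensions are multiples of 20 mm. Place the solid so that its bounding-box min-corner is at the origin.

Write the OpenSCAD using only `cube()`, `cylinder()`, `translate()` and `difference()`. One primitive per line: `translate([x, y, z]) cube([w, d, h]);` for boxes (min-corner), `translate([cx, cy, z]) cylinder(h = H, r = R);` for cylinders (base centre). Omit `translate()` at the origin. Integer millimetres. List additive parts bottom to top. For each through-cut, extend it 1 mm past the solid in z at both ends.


difference() {
  cube([320, 180, 60]);
  translate([100, 80, -1]) cylinder(h = 62, r = 40);
}


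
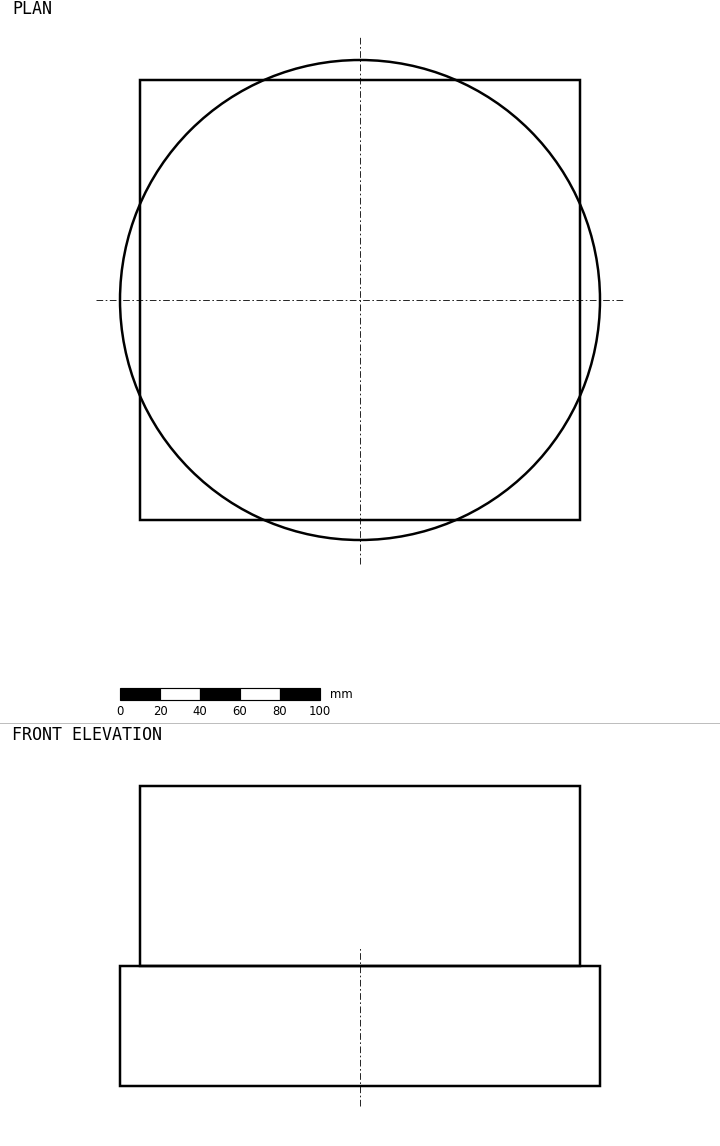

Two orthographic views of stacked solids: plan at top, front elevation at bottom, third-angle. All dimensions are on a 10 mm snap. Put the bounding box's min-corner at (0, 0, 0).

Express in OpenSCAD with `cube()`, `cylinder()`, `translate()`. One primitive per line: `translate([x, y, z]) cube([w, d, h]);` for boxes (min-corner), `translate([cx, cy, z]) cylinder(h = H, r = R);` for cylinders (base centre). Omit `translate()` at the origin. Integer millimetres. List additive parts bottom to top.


translate([120, 120, 0]) cylinder(h = 60, r = 120);
translate([10, 10, 60]) cube([220, 220, 90]);
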